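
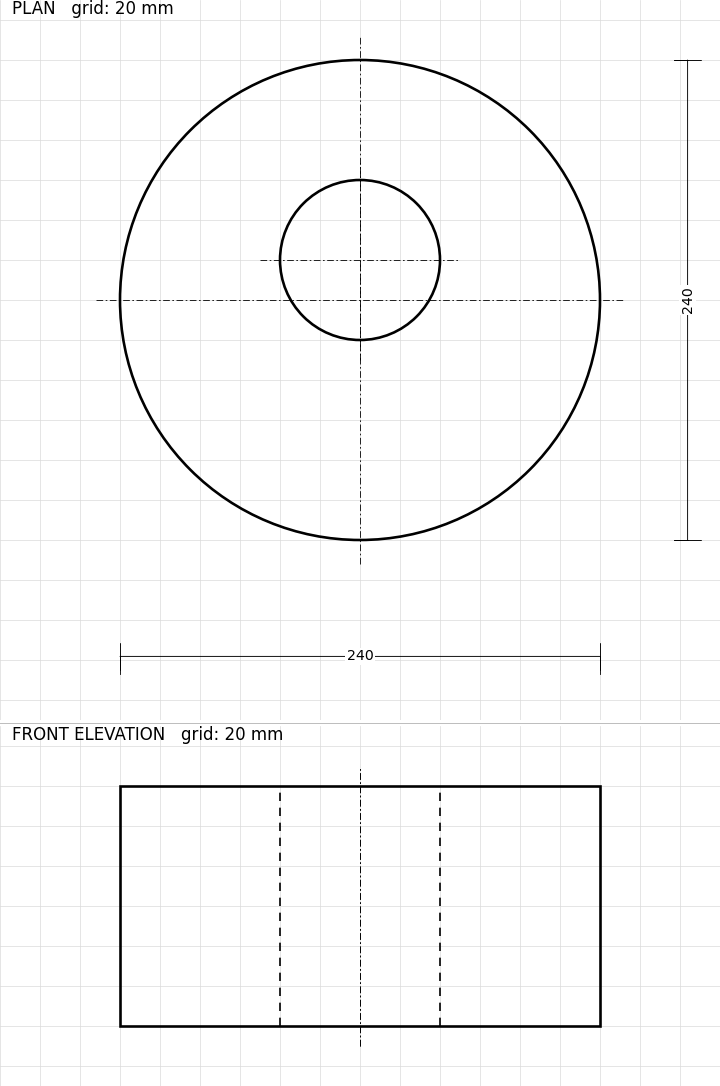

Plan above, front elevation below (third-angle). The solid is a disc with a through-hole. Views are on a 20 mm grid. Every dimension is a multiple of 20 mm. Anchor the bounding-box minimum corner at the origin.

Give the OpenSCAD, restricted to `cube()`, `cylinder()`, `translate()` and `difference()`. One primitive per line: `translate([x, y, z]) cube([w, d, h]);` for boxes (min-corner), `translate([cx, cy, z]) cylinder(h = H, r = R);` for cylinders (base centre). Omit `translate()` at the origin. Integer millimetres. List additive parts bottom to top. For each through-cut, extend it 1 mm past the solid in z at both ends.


difference() {
  translate([120, 120, 0]) cylinder(h = 120, r = 120);
  translate([120, 140, -1]) cylinder(h = 122, r = 40);
}


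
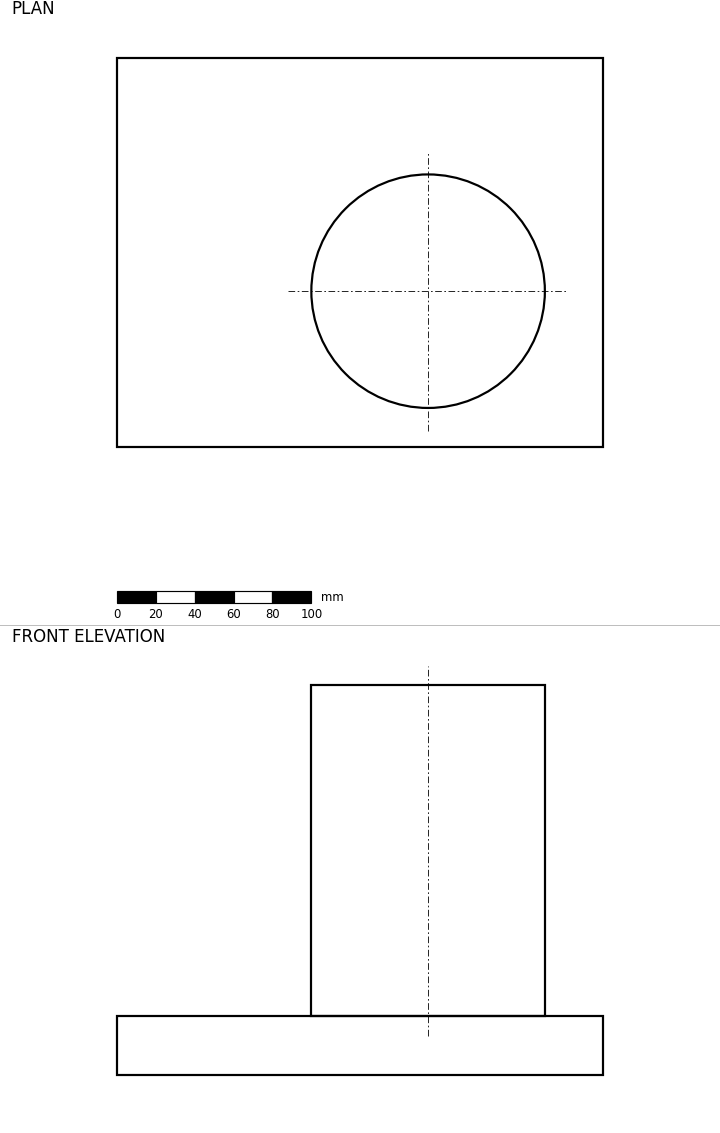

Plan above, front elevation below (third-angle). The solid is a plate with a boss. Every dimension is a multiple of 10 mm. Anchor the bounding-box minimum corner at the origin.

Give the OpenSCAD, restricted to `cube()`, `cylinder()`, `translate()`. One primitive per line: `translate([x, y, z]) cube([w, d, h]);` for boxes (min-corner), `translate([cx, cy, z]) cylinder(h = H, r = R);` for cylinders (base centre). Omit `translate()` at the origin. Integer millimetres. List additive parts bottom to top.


cube([250, 200, 30]);
translate([160, 80, 30]) cylinder(h = 170, r = 60);


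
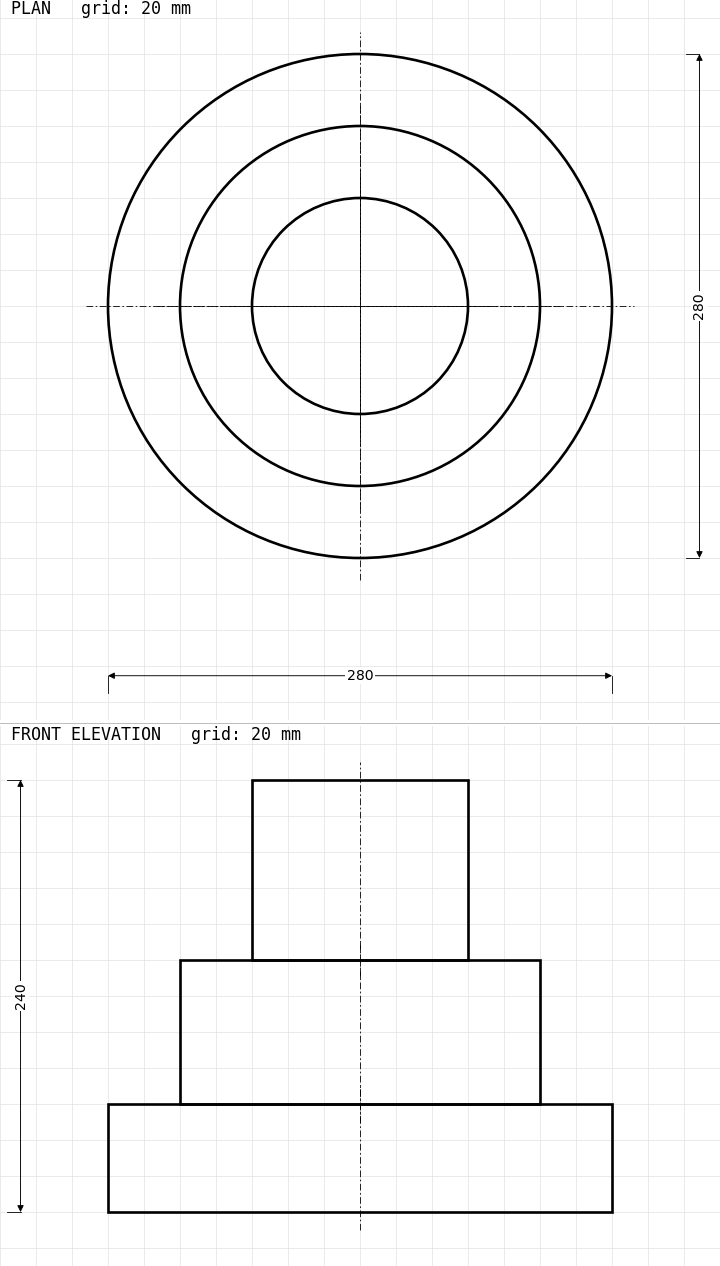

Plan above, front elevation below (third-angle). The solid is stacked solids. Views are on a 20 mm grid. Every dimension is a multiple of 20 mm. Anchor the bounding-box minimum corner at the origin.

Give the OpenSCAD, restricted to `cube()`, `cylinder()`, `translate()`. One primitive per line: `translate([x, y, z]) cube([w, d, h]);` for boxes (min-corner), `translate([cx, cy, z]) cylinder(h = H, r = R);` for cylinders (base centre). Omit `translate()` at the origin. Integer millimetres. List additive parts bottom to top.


translate([140, 140, 0]) cylinder(h = 60, r = 140);
translate([140, 140, 60]) cylinder(h = 80, r = 100);
translate([140, 140, 140]) cylinder(h = 100, r = 60);


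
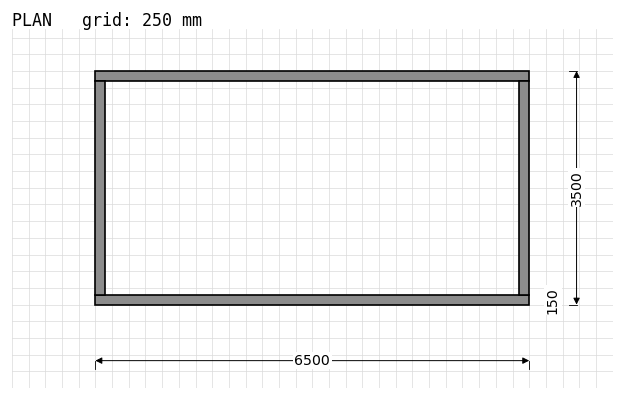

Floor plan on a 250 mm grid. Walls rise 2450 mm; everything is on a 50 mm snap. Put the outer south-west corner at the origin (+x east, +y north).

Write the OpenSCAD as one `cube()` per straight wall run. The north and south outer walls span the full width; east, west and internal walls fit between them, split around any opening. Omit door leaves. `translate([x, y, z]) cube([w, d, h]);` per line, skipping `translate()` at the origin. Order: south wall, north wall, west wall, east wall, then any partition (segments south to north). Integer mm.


cube([6500, 150, 2450]);
translate([0, 3350, 0]) cube([6500, 150, 2450]);
translate([0, 150, 0]) cube([150, 3200, 2450]);
translate([6350, 150, 0]) cube([150, 3200, 2450]);


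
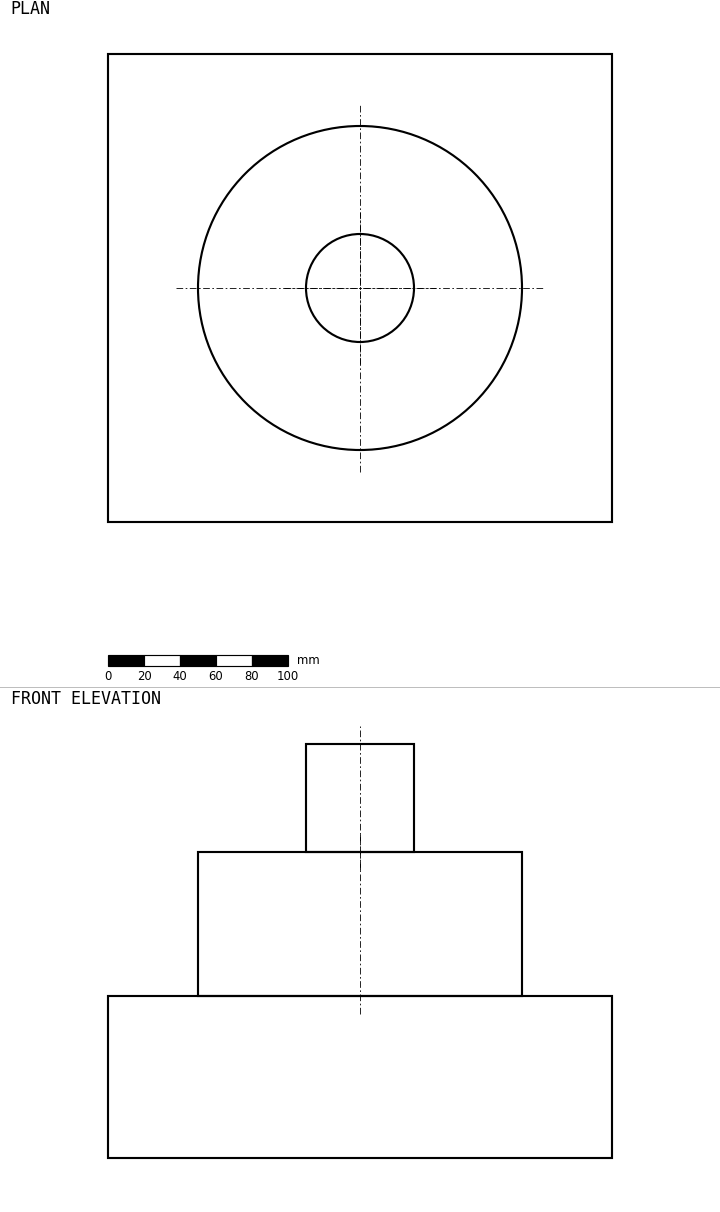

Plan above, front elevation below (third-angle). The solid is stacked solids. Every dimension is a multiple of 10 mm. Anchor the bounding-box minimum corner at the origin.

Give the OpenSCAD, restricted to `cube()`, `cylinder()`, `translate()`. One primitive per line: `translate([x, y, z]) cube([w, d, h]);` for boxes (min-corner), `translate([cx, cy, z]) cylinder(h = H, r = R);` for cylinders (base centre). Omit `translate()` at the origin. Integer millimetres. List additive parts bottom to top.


cube([280, 260, 90]);
translate([140, 130, 90]) cylinder(h = 80, r = 90);
translate([140, 130, 170]) cylinder(h = 60, r = 30);


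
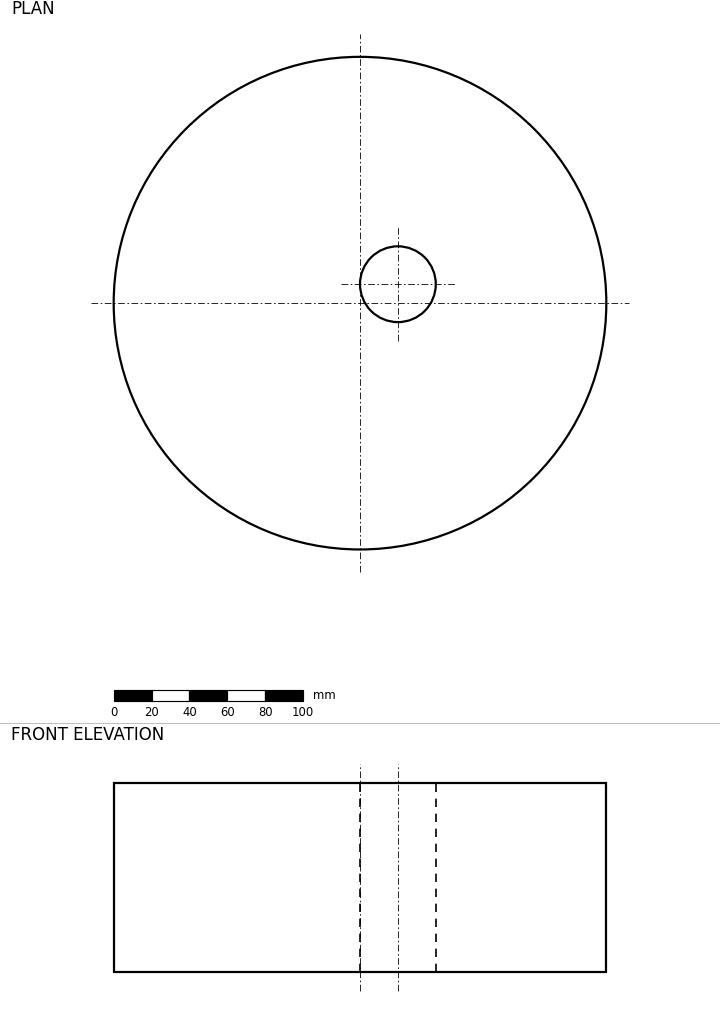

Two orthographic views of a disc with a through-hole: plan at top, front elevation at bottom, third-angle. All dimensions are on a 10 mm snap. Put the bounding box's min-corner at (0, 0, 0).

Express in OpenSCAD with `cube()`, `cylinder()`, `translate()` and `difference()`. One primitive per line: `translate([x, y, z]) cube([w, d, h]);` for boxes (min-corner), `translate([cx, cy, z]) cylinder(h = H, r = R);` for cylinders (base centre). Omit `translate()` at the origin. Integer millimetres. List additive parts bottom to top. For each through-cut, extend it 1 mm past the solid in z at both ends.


difference() {
  translate([130, 130, 0]) cylinder(h = 100, r = 130);
  translate([150, 140, -1]) cylinder(h = 102, r = 20);
}


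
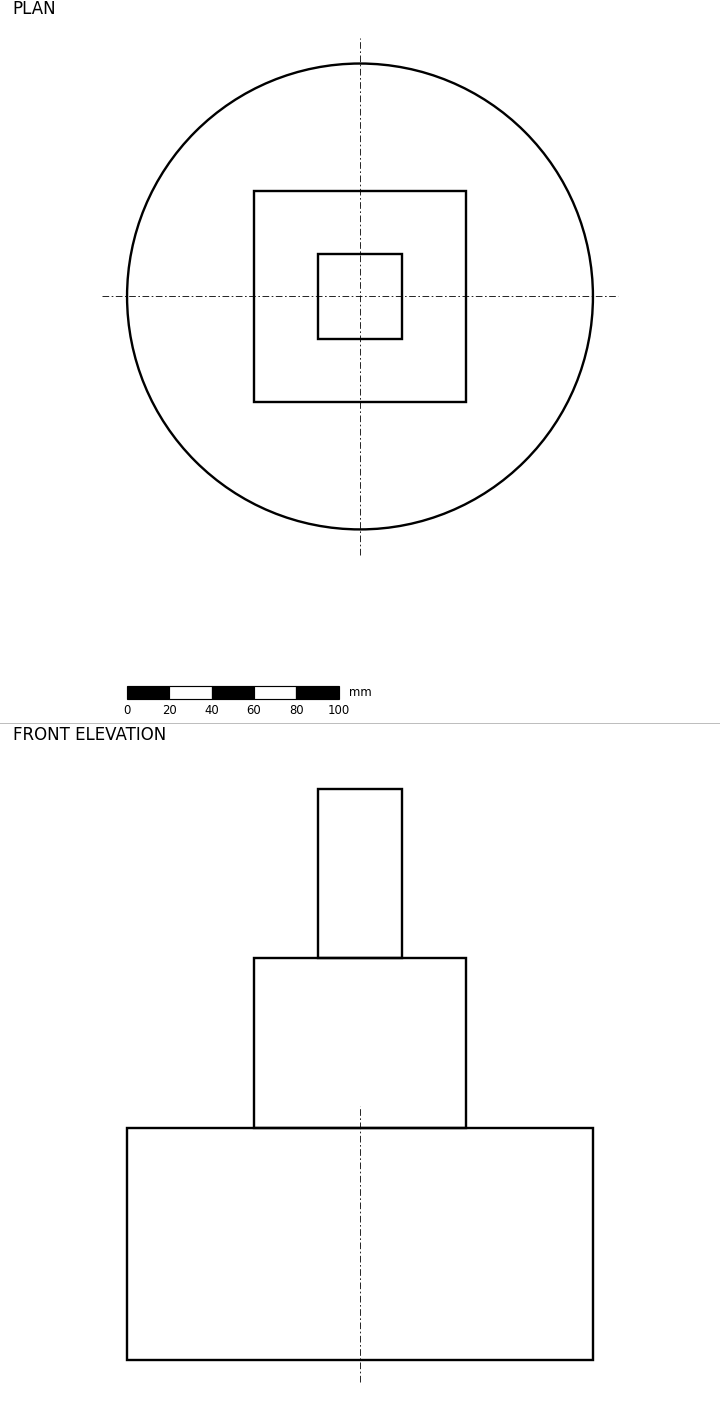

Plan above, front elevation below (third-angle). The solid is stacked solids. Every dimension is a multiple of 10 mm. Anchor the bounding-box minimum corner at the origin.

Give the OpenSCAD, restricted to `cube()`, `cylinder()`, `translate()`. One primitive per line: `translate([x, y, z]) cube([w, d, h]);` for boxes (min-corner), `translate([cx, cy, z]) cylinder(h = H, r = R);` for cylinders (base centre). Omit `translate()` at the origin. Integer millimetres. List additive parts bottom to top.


translate([110, 110, 0]) cylinder(h = 110, r = 110);
translate([60, 60, 110]) cube([100, 100, 80]);
translate([90, 90, 190]) cube([40, 40, 80]);


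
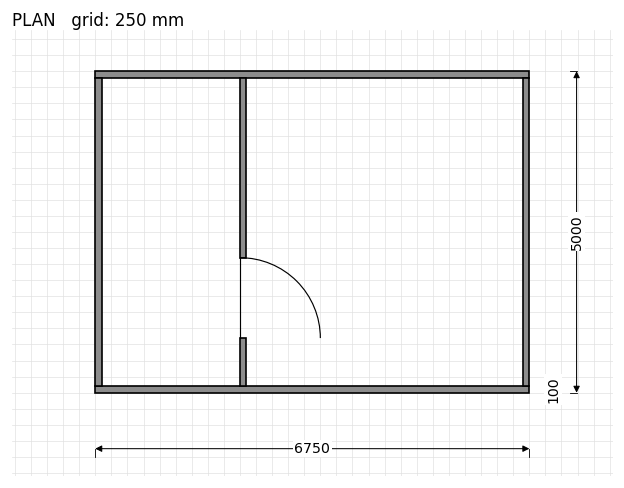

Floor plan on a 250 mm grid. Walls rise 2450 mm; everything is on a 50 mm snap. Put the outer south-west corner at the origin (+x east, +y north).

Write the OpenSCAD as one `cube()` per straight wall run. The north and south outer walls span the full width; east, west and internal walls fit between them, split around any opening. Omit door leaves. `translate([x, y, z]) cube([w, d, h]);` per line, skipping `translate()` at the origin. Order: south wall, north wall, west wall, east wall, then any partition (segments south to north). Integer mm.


cube([6750, 100, 2450]);
translate([0, 4900, 0]) cube([6750, 100, 2450]);
translate([0, 100, 0]) cube([100, 4800, 2450]);
translate([6650, 100, 0]) cube([100, 4800, 2450]);
translate([2250, 100, 0]) cube([100, 750, 2450]);
translate([2250, 2100, 0]) cube([100, 2800, 2450]);


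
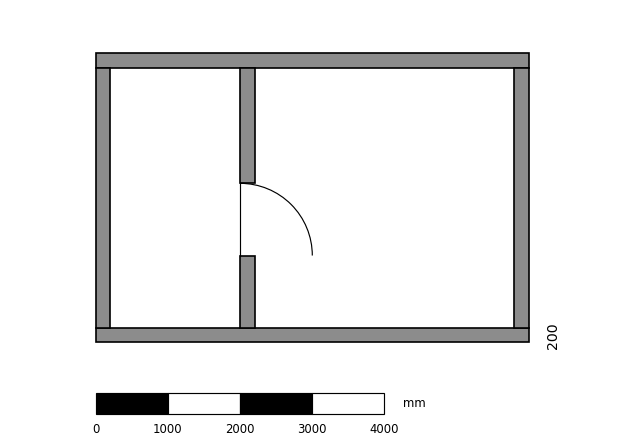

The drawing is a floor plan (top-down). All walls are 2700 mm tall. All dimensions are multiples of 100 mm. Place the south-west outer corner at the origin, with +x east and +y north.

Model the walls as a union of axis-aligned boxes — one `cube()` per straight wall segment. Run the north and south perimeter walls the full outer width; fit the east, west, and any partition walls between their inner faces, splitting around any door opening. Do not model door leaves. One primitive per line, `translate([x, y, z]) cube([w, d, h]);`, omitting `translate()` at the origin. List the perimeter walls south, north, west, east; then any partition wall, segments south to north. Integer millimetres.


cube([6000, 200, 2700]);
translate([0, 3800, 0]) cube([6000, 200, 2700]);
translate([0, 200, 0]) cube([200, 3600, 2700]);
translate([5800, 200, 0]) cube([200, 3600, 2700]);
translate([2000, 200, 0]) cube([200, 1000, 2700]);
translate([2000, 2200, 0]) cube([200, 1600, 2700]);


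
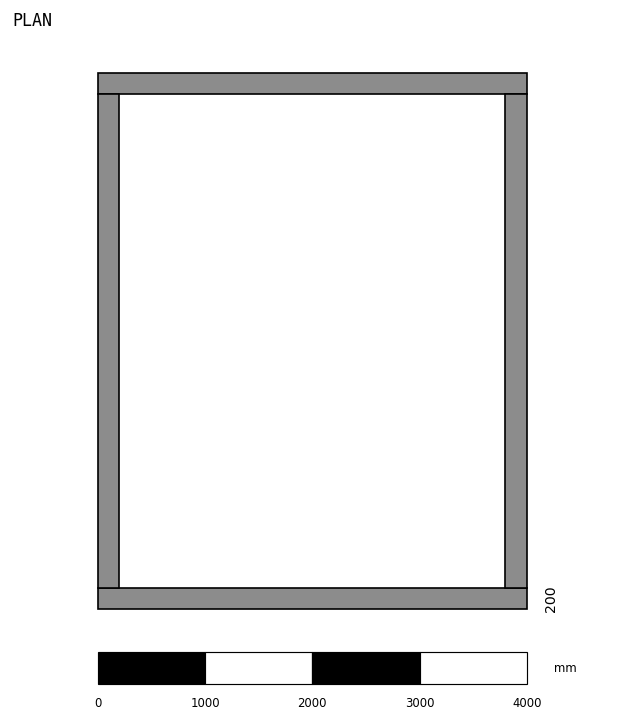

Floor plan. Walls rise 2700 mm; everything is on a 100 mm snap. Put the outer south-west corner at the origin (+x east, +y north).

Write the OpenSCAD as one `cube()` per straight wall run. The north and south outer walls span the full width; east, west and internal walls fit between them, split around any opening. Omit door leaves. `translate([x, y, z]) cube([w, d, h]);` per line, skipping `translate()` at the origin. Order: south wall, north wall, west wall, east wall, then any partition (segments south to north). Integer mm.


cube([4000, 200, 2700]);
translate([0, 4800, 0]) cube([4000, 200, 2700]);
translate([0, 200, 0]) cube([200, 4600, 2700]);
translate([3800, 200, 0]) cube([200, 4600, 2700]);


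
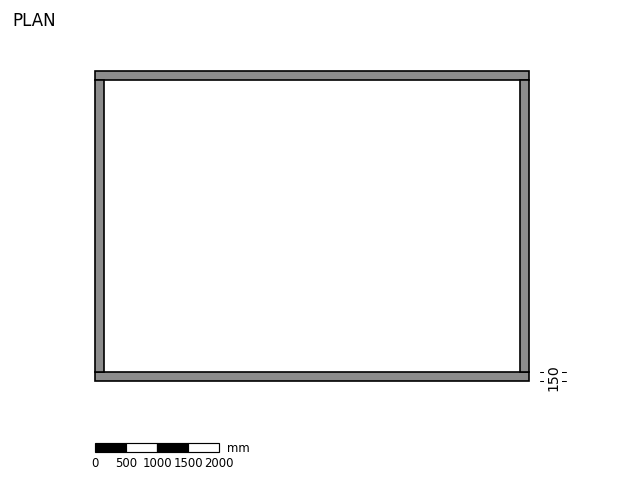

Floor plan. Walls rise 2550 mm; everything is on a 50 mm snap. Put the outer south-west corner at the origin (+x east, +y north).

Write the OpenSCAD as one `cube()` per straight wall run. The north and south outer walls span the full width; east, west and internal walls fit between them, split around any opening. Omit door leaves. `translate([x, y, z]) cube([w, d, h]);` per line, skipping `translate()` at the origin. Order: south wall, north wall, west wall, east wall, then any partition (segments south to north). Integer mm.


cube([7000, 150, 2550]);
translate([0, 4850, 0]) cube([7000, 150, 2550]);
translate([0, 150, 0]) cube([150, 4700, 2550]);
translate([6850, 150, 0]) cube([150, 4700, 2550]);


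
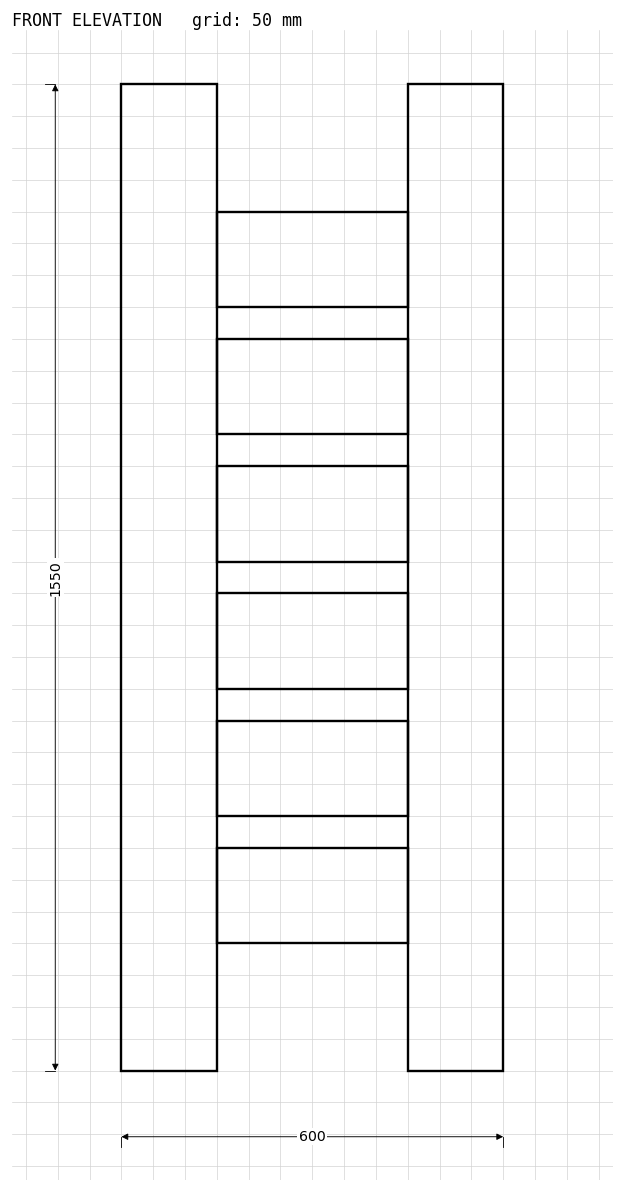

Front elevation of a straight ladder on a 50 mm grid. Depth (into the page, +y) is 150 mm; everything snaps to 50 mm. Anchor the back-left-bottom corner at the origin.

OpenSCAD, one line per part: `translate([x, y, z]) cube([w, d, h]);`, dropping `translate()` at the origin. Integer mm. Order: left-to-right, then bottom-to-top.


cube([150, 150, 1550]);
translate([150, 0, 200]) cube([300, 150, 150]);
translate([150, 0, 400]) cube([300, 150, 150]);
translate([150, 0, 600]) cube([300, 150, 150]);
translate([150, 0, 800]) cube([300, 150, 150]);
translate([150, 0, 1000]) cube([300, 150, 150]);
translate([150, 0, 1200]) cube([300, 150, 150]);
translate([450, 0, 0]) cube([150, 150, 1550]);


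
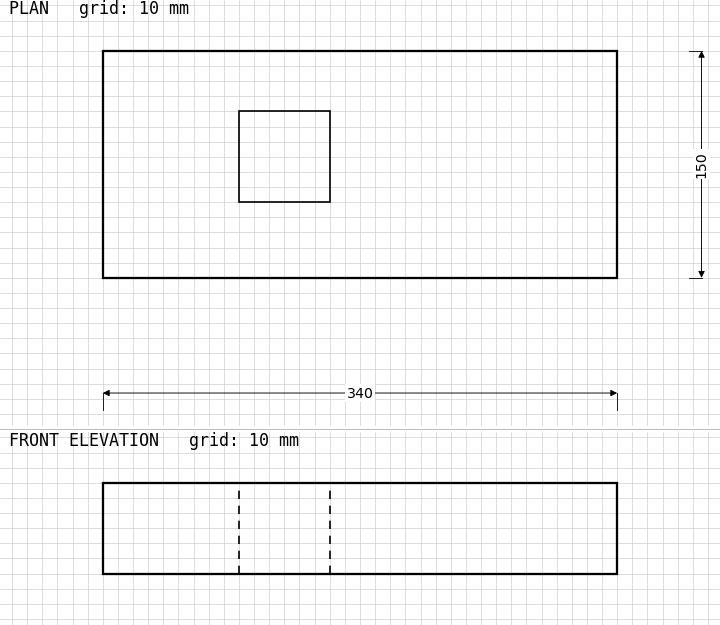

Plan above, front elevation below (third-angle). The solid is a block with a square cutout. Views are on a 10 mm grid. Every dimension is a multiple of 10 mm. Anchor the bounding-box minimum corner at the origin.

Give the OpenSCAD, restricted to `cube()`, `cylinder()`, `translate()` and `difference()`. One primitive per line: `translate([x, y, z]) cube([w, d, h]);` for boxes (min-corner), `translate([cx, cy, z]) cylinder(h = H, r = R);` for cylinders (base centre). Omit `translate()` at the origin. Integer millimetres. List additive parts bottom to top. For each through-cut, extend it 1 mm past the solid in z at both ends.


difference() {
  cube([340, 150, 60]);
  translate([90, 50, -1]) cube([60, 60, 62]);
}


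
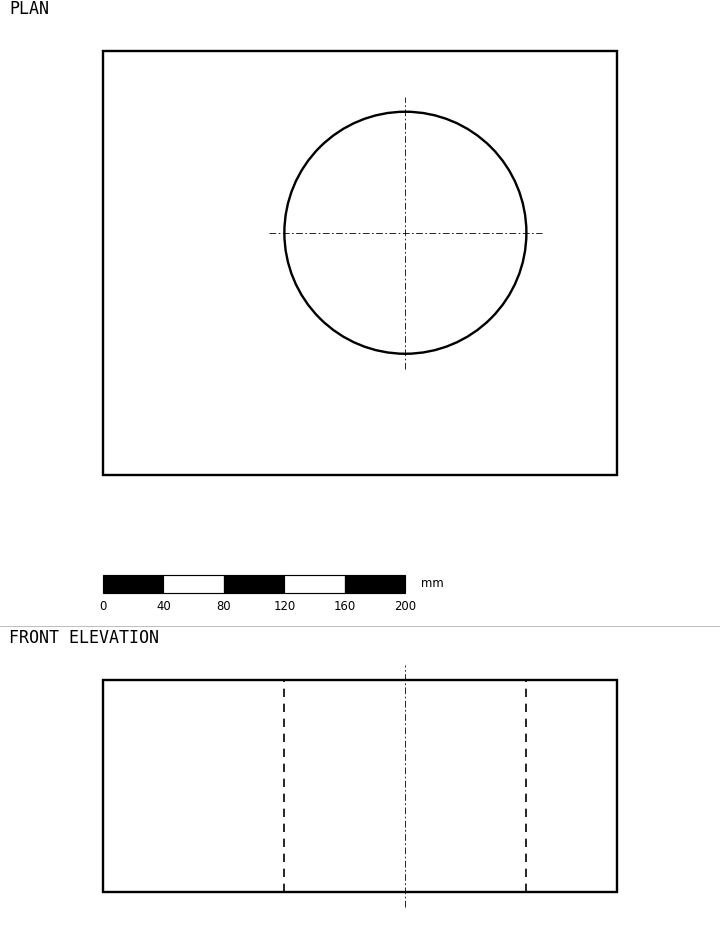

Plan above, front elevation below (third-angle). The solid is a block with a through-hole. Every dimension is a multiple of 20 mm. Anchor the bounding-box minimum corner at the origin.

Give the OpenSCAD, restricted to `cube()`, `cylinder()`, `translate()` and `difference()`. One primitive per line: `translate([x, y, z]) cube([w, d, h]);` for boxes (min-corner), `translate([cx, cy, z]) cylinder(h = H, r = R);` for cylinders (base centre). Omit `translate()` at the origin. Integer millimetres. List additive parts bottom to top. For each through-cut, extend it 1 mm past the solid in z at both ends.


difference() {
  cube([340, 280, 140]);
  translate([200, 160, -1]) cylinder(h = 142, r = 80);
}


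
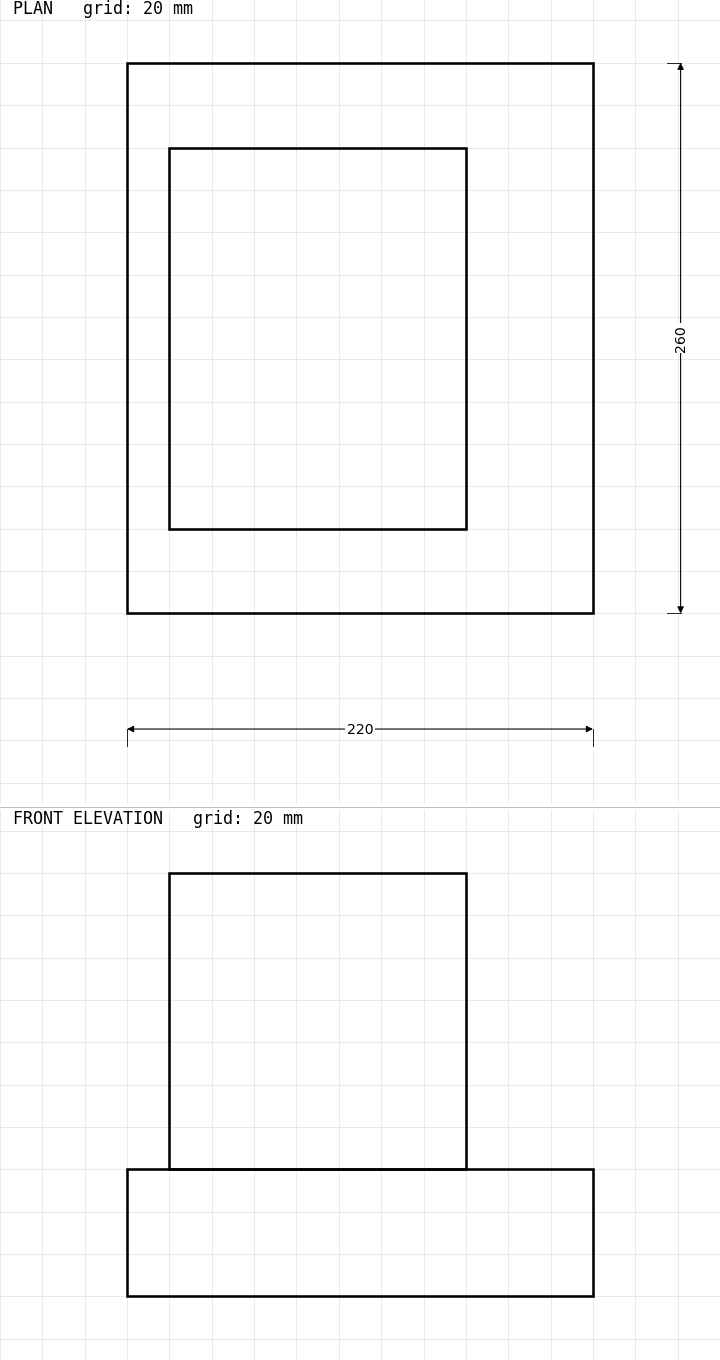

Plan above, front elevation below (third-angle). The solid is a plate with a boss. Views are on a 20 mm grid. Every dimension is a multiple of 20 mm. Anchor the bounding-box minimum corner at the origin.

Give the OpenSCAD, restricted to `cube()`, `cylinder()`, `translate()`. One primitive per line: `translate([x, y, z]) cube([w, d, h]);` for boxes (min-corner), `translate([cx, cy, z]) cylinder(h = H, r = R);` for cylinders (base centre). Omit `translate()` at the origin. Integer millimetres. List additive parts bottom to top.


cube([220, 260, 60]);
translate([20, 40, 60]) cube([140, 180, 140]);


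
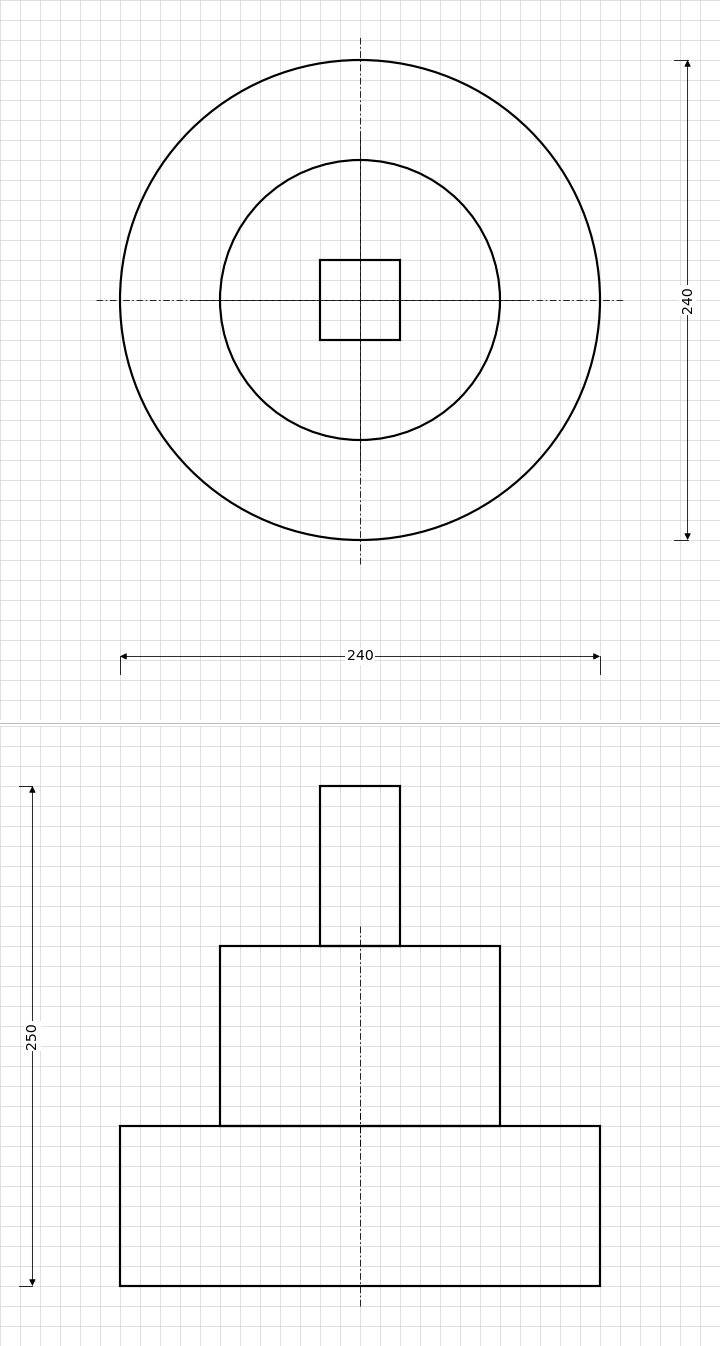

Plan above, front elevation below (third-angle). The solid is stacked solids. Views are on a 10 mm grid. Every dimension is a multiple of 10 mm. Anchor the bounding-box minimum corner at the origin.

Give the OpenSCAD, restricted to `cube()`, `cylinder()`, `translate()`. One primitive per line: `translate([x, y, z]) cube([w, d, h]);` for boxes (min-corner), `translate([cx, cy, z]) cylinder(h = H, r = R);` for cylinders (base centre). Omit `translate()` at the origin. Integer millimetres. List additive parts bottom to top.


translate([120, 120, 0]) cylinder(h = 80, r = 120);
translate([120, 120, 80]) cylinder(h = 90, r = 70);
translate([100, 100, 170]) cube([40, 40, 80]);


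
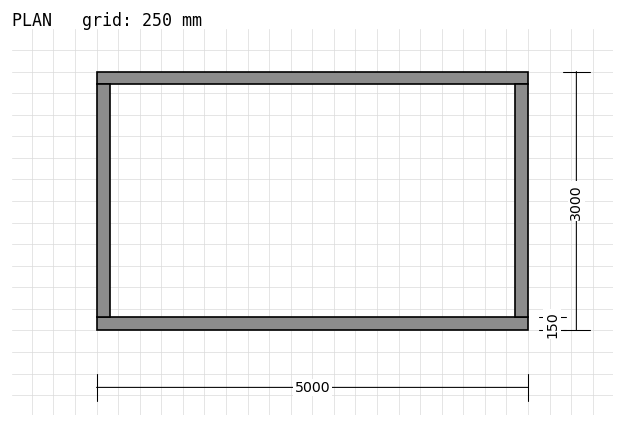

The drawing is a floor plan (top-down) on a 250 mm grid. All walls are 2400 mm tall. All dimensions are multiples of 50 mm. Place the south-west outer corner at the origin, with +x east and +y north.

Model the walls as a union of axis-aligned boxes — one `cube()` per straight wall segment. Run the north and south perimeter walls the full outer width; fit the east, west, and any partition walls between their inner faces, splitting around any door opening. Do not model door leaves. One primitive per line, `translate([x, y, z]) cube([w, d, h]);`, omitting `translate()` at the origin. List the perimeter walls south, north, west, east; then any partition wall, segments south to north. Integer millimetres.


cube([5000, 150, 2400]);
translate([0, 2850, 0]) cube([5000, 150, 2400]);
translate([0, 150, 0]) cube([150, 2700, 2400]);
translate([4850, 150, 0]) cube([150, 2700, 2400]);


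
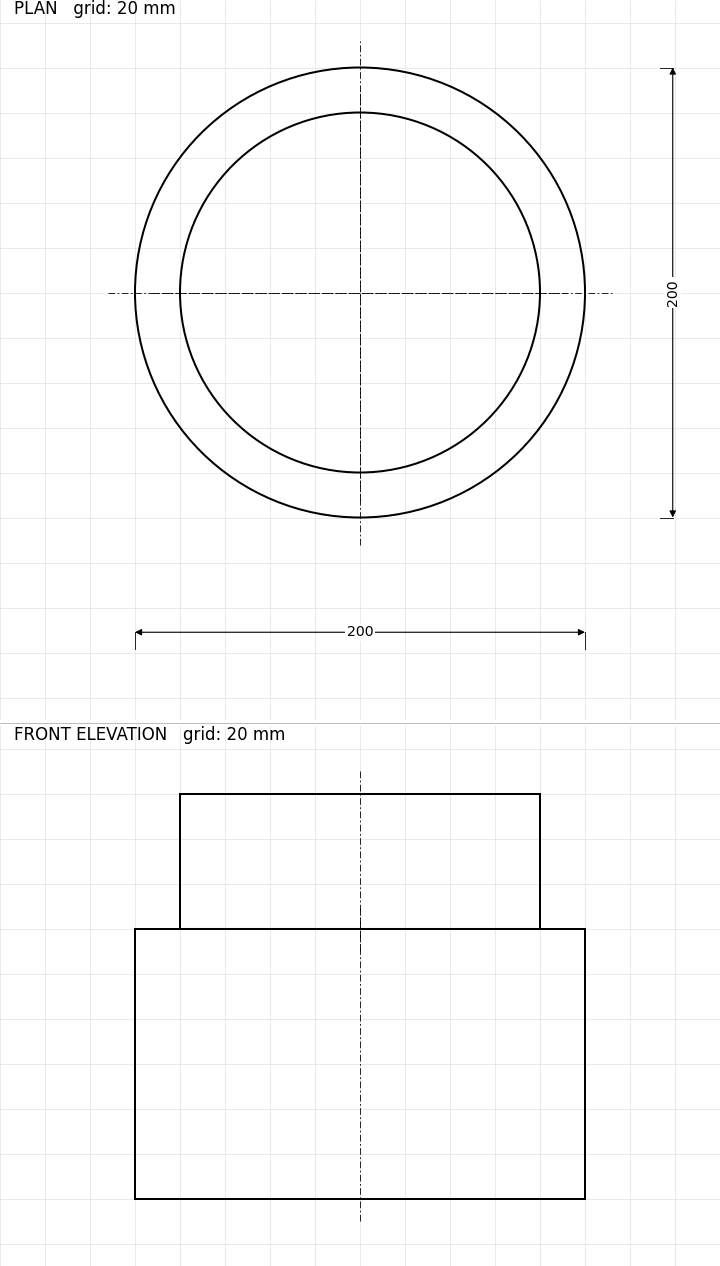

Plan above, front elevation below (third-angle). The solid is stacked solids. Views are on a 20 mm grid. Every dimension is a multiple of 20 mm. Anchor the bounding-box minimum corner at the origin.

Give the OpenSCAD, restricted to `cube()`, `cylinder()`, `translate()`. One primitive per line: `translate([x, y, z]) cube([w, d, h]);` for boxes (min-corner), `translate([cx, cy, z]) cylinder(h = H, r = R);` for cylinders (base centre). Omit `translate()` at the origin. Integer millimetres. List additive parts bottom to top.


translate([100, 100, 0]) cylinder(h = 120, r = 100);
translate([100, 100, 120]) cylinder(h = 60, r = 80);


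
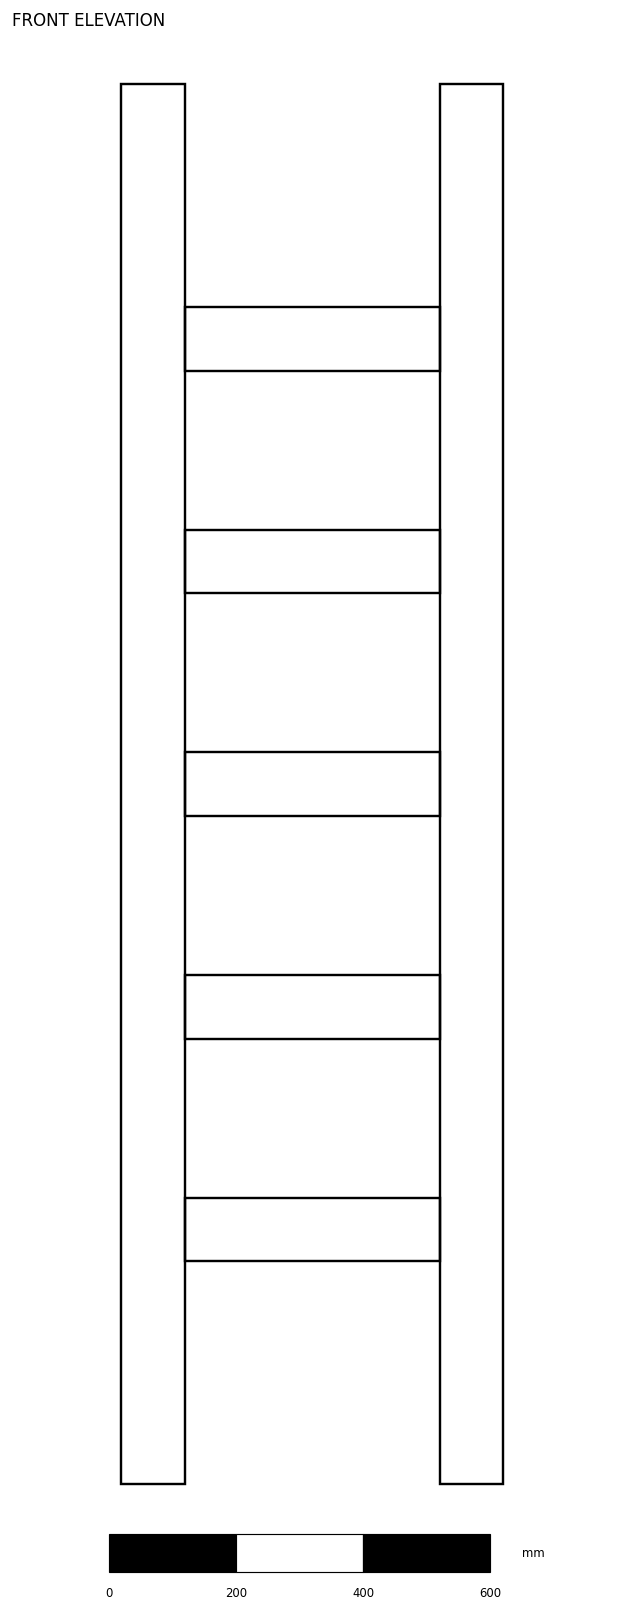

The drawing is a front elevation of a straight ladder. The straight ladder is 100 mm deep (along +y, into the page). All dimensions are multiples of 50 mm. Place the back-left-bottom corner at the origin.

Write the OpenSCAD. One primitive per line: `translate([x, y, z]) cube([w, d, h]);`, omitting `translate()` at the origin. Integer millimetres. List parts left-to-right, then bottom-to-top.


cube([100, 100, 2200]);
translate([100, 0, 350]) cube([400, 100, 100]);
translate([100, 0, 700]) cube([400, 100, 100]);
translate([100, 0, 1050]) cube([400, 100, 100]);
translate([100, 0, 1400]) cube([400, 100, 100]);
translate([100, 0, 1750]) cube([400, 100, 100]);
translate([500, 0, 0]) cube([100, 100, 2200]);


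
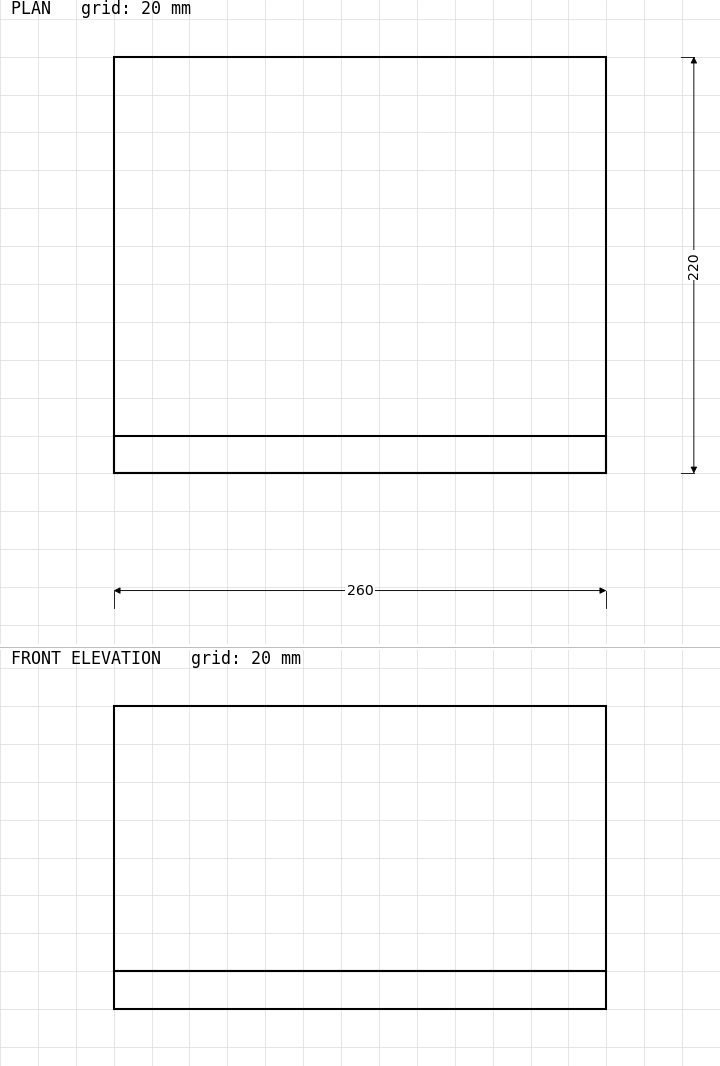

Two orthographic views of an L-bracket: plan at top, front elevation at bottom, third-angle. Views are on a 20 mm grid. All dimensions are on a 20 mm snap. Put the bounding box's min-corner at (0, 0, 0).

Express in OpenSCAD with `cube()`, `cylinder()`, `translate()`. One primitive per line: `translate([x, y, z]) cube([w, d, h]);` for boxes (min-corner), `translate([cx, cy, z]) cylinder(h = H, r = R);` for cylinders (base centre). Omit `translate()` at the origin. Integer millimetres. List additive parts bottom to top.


cube([260, 220, 20]);
translate([0, 0, 20]) cube([260, 20, 140]);


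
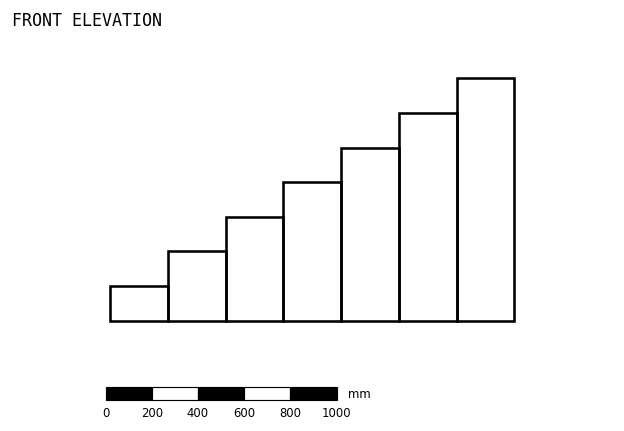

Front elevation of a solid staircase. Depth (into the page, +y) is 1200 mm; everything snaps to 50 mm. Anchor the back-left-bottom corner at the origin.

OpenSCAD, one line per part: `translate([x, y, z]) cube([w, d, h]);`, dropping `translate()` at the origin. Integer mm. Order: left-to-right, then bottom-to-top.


cube([250, 1200, 150]);
translate([250, 0, 0]) cube([250, 1200, 300]);
translate([500, 0, 0]) cube([250, 1200, 450]);
translate([750, 0, 0]) cube([250, 1200, 600]);
translate([1000, 0, 0]) cube([250, 1200, 750]);
translate([1250, 0, 0]) cube([250, 1200, 900]);
translate([1500, 0, 0]) cube([250, 1200, 1050]);


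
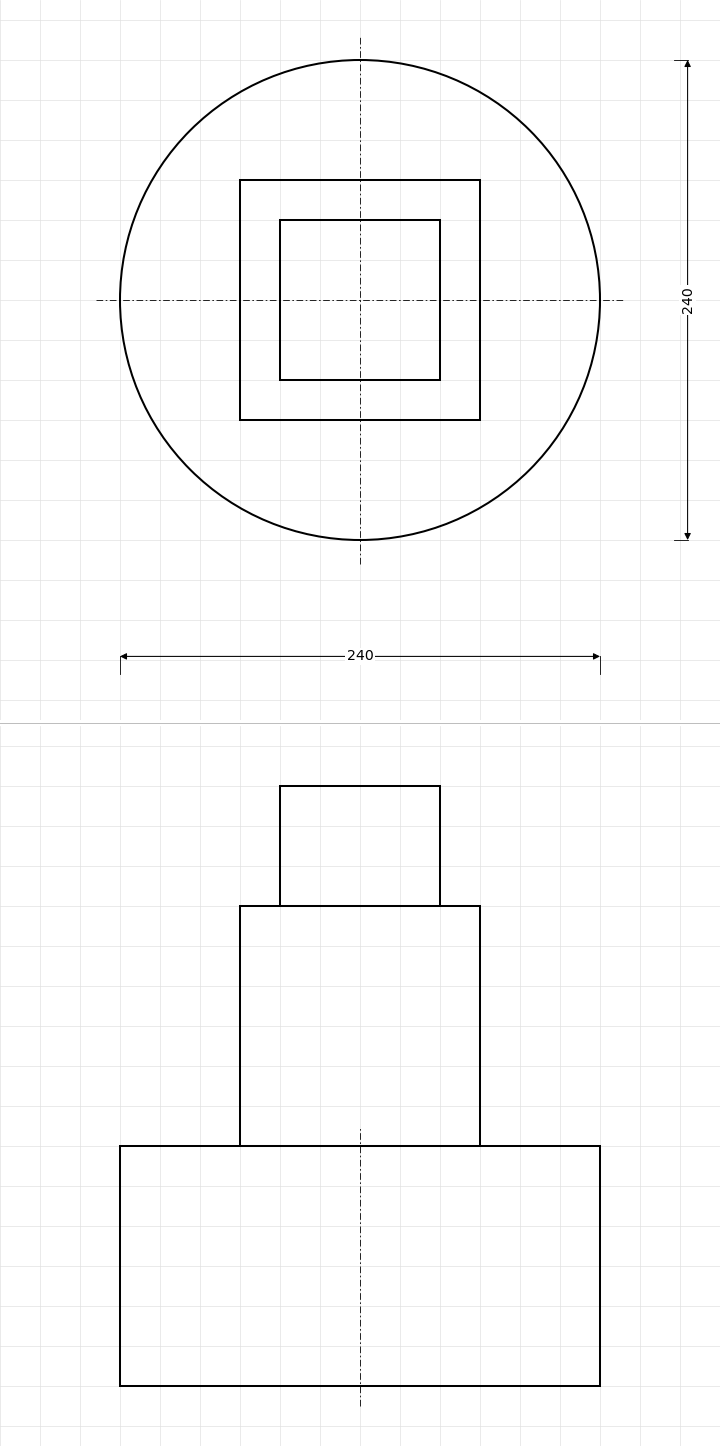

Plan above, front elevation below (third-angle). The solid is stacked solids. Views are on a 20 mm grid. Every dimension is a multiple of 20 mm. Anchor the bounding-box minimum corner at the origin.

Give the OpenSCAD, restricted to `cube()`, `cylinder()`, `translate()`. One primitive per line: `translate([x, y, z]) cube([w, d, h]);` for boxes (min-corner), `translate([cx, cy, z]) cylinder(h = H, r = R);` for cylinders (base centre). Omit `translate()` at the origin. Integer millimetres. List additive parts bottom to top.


translate([120, 120, 0]) cylinder(h = 120, r = 120);
translate([60, 60, 120]) cube([120, 120, 120]);
translate([80, 80, 240]) cube([80, 80, 60]);


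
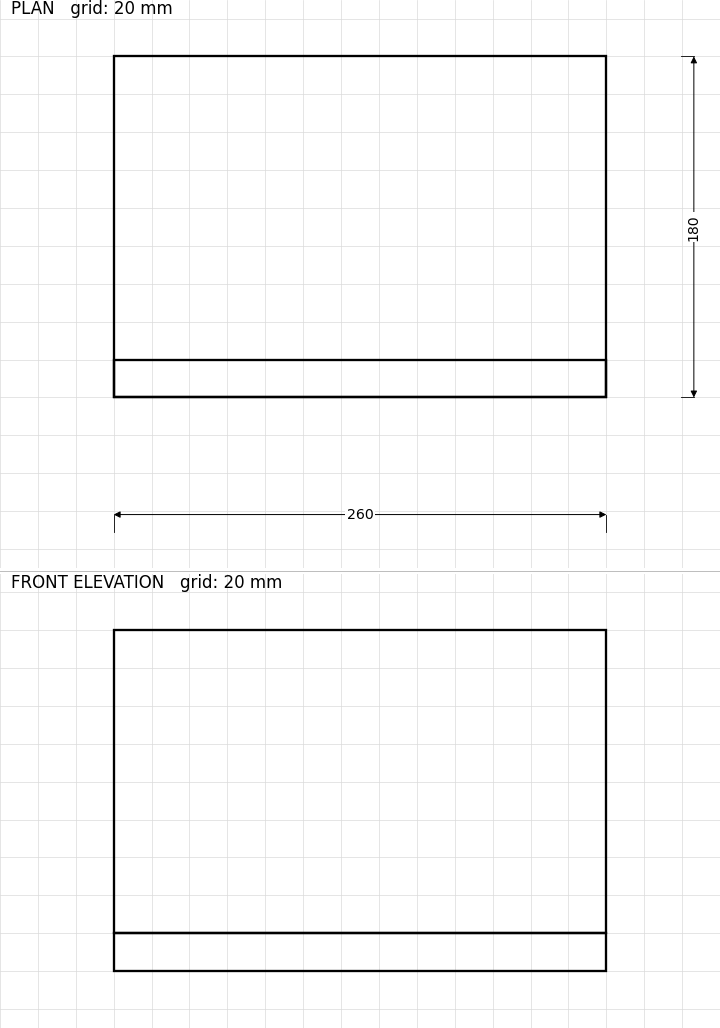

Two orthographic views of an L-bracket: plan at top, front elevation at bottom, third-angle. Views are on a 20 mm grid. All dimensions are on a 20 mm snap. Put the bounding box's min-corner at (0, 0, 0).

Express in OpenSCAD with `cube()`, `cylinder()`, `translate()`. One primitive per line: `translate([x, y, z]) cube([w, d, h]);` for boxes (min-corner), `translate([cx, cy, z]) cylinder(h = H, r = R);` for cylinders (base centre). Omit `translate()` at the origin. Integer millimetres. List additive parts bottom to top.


cube([260, 180, 20]);
translate([0, 0, 20]) cube([260, 20, 160]);


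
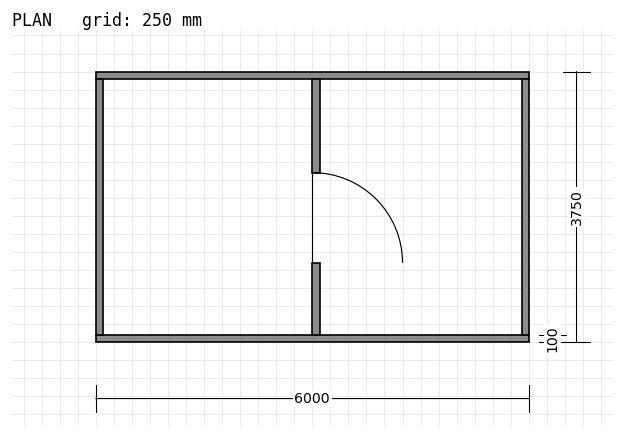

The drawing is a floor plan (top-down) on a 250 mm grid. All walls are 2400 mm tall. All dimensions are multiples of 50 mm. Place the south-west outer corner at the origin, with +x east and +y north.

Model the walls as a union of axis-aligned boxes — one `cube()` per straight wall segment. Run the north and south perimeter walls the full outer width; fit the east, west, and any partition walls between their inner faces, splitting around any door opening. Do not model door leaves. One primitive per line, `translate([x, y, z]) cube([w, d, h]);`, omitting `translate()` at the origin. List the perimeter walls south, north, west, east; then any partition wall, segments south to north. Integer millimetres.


cube([6000, 100, 2400]);
translate([0, 3650, 0]) cube([6000, 100, 2400]);
translate([0, 100, 0]) cube([100, 3550, 2400]);
translate([5900, 100, 0]) cube([100, 3550, 2400]);
translate([3000, 100, 0]) cube([100, 1000, 2400]);
translate([3000, 2350, 0]) cube([100, 1300, 2400]);


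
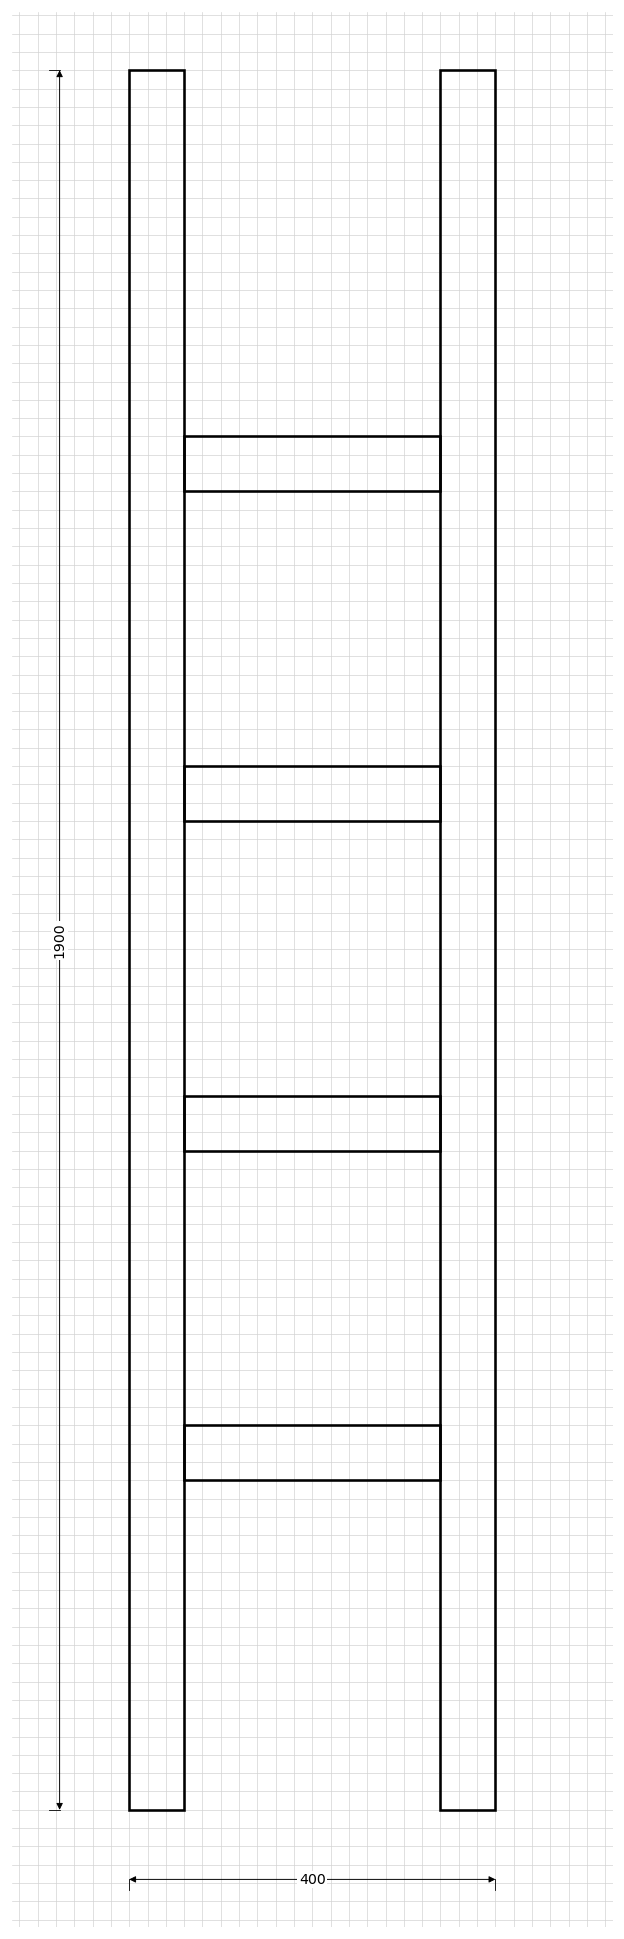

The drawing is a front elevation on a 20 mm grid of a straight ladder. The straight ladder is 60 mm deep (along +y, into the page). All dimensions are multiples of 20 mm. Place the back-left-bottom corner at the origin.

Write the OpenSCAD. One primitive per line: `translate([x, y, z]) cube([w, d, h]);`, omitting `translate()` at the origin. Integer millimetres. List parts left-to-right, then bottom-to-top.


cube([60, 60, 1900]);
translate([60, 0, 360]) cube([280, 60, 60]);
translate([60, 0, 720]) cube([280, 60, 60]);
translate([60, 0, 1080]) cube([280, 60, 60]);
translate([60, 0, 1440]) cube([280, 60, 60]);
translate([340, 0, 0]) cube([60, 60, 1900]);


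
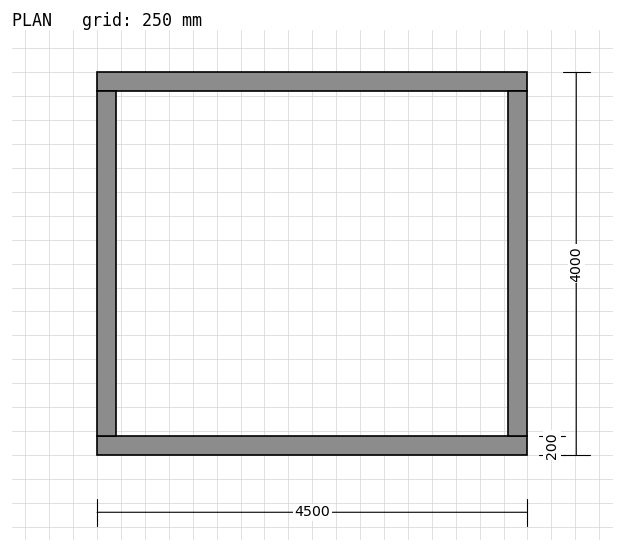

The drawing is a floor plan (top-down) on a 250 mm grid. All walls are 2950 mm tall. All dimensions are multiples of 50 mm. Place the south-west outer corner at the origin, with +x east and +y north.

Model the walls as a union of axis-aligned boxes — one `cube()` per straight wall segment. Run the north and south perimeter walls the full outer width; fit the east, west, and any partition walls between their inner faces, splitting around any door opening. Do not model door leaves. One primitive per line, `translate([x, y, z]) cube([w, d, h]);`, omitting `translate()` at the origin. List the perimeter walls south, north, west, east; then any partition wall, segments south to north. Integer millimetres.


cube([4500, 200, 2950]);
translate([0, 3800, 0]) cube([4500, 200, 2950]);
translate([0, 200, 0]) cube([200, 3600, 2950]);
translate([4300, 200, 0]) cube([200, 3600, 2950]);


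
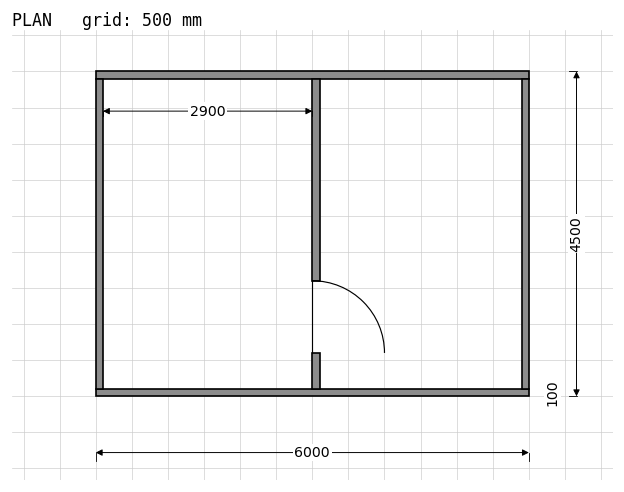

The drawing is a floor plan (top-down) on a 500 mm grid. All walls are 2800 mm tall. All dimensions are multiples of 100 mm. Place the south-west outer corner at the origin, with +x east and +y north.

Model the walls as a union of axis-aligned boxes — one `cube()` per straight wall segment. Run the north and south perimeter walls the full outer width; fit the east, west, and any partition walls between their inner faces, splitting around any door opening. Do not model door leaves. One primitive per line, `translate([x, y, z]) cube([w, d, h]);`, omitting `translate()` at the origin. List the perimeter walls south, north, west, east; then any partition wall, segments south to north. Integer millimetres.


cube([6000, 100, 2800]);
translate([0, 4400, 0]) cube([6000, 100, 2800]);
translate([0, 100, 0]) cube([100, 4300, 2800]);
translate([5900, 100, 0]) cube([100, 4300, 2800]);
translate([3000, 100, 0]) cube([100, 500, 2800]);
translate([3000, 1600, 0]) cube([100, 2800, 2800]);


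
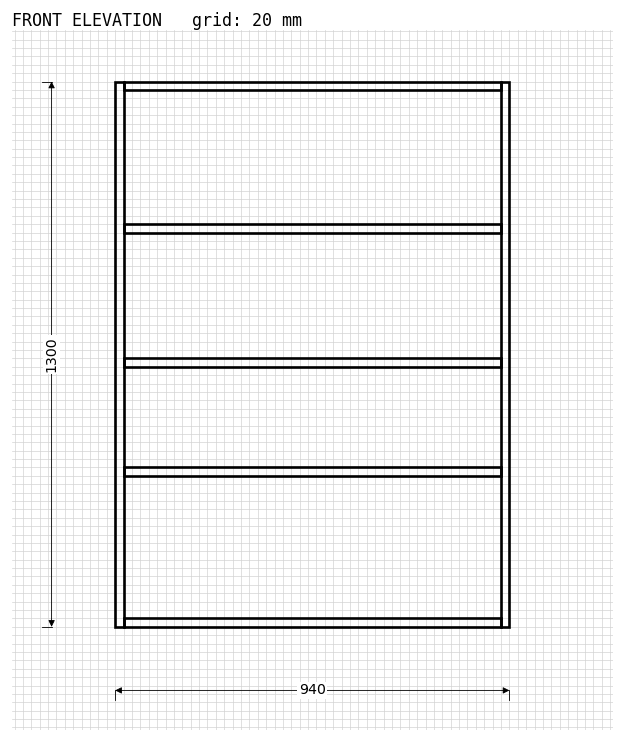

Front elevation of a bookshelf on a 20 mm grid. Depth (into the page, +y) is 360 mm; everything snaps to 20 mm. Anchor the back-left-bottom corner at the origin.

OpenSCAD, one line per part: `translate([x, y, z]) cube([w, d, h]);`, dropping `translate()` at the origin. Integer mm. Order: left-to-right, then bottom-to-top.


cube([20, 360, 1300]);
translate([20, 0, 0]) cube([900, 360, 20]);
translate([20, 0, 360]) cube([900, 360, 20]);
translate([20, 0, 620]) cube([900, 360, 20]);
translate([20, 0, 940]) cube([900, 360, 20]);
translate([20, 0, 1280]) cube([900, 360, 20]);
translate([920, 0, 0]) cube([20, 360, 1300]);


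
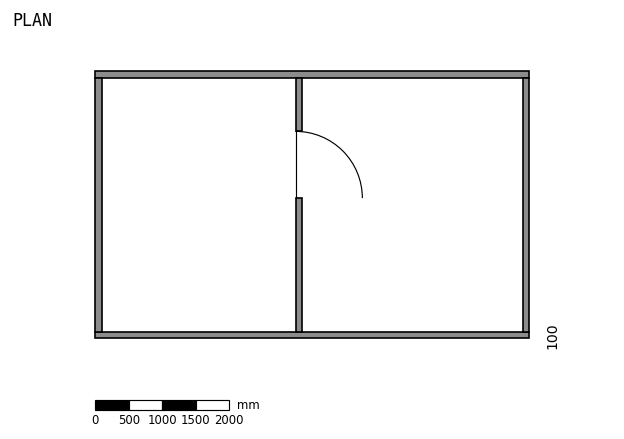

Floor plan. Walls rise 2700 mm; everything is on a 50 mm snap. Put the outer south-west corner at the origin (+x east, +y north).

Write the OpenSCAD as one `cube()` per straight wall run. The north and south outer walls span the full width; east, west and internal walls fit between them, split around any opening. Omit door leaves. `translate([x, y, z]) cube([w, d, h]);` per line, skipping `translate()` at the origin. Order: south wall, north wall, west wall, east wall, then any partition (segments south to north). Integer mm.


cube([6500, 100, 2700]);
translate([0, 3900, 0]) cube([6500, 100, 2700]);
translate([0, 100, 0]) cube([100, 3800, 2700]);
translate([6400, 100, 0]) cube([100, 3800, 2700]);
translate([3000, 100, 0]) cube([100, 2000, 2700]);
translate([3000, 3100, 0]) cube([100, 800, 2700]);


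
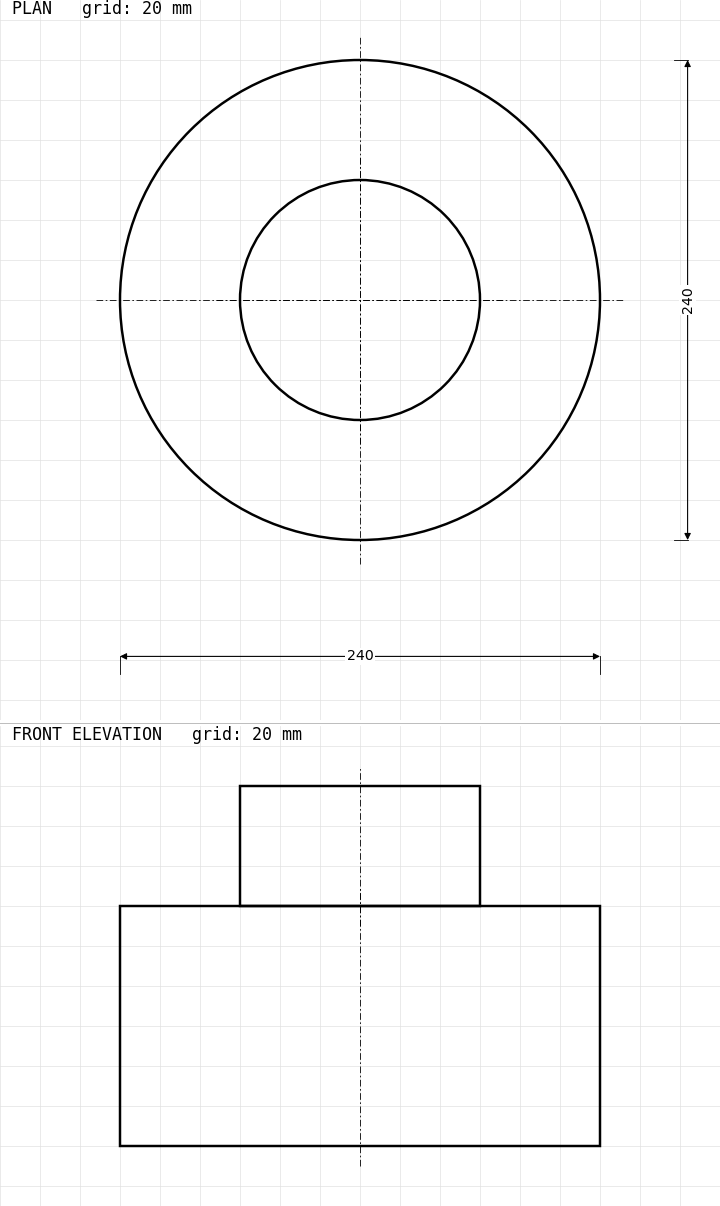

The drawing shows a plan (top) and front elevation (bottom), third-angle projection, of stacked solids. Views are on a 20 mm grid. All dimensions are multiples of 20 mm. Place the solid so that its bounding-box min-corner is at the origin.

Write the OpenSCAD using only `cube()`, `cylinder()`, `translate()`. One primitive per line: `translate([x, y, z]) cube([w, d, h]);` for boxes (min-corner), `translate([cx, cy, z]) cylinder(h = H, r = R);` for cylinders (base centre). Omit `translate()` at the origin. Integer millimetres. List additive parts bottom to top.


translate([120, 120, 0]) cylinder(h = 120, r = 120);
translate([120, 120, 120]) cylinder(h = 60, r = 60);


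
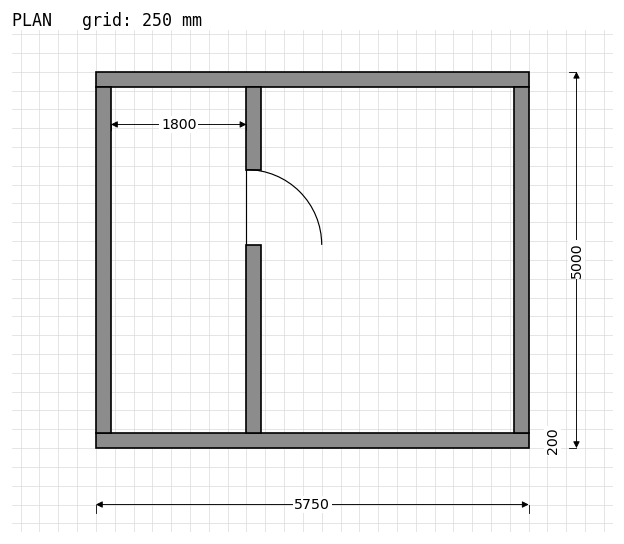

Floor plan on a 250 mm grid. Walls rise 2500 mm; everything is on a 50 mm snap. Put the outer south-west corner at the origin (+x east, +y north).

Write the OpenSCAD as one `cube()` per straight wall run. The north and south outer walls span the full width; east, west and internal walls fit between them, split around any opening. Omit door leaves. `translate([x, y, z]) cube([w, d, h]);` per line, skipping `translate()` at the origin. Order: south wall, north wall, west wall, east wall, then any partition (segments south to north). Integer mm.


cube([5750, 200, 2500]);
translate([0, 4800, 0]) cube([5750, 200, 2500]);
translate([0, 200, 0]) cube([200, 4600, 2500]);
translate([5550, 200, 0]) cube([200, 4600, 2500]);
translate([2000, 200, 0]) cube([200, 2500, 2500]);
translate([2000, 3700, 0]) cube([200, 1100, 2500]);


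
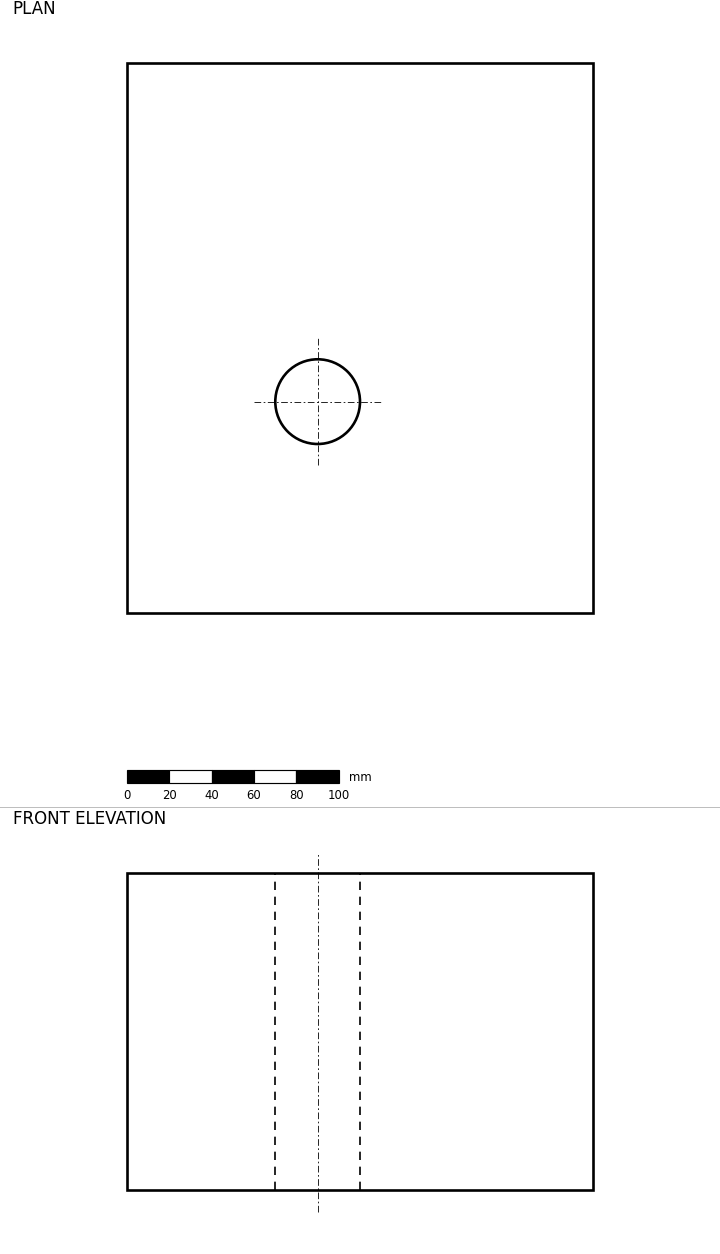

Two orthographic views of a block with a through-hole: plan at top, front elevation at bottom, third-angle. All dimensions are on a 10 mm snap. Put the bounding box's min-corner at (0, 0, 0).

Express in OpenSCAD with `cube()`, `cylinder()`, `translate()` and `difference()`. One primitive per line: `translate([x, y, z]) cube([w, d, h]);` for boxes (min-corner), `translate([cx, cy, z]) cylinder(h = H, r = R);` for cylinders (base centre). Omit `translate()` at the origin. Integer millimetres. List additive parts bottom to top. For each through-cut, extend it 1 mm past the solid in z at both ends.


difference() {
  cube([220, 260, 150]);
  translate([90, 100, -1]) cylinder(h = 152, r = 20);
}


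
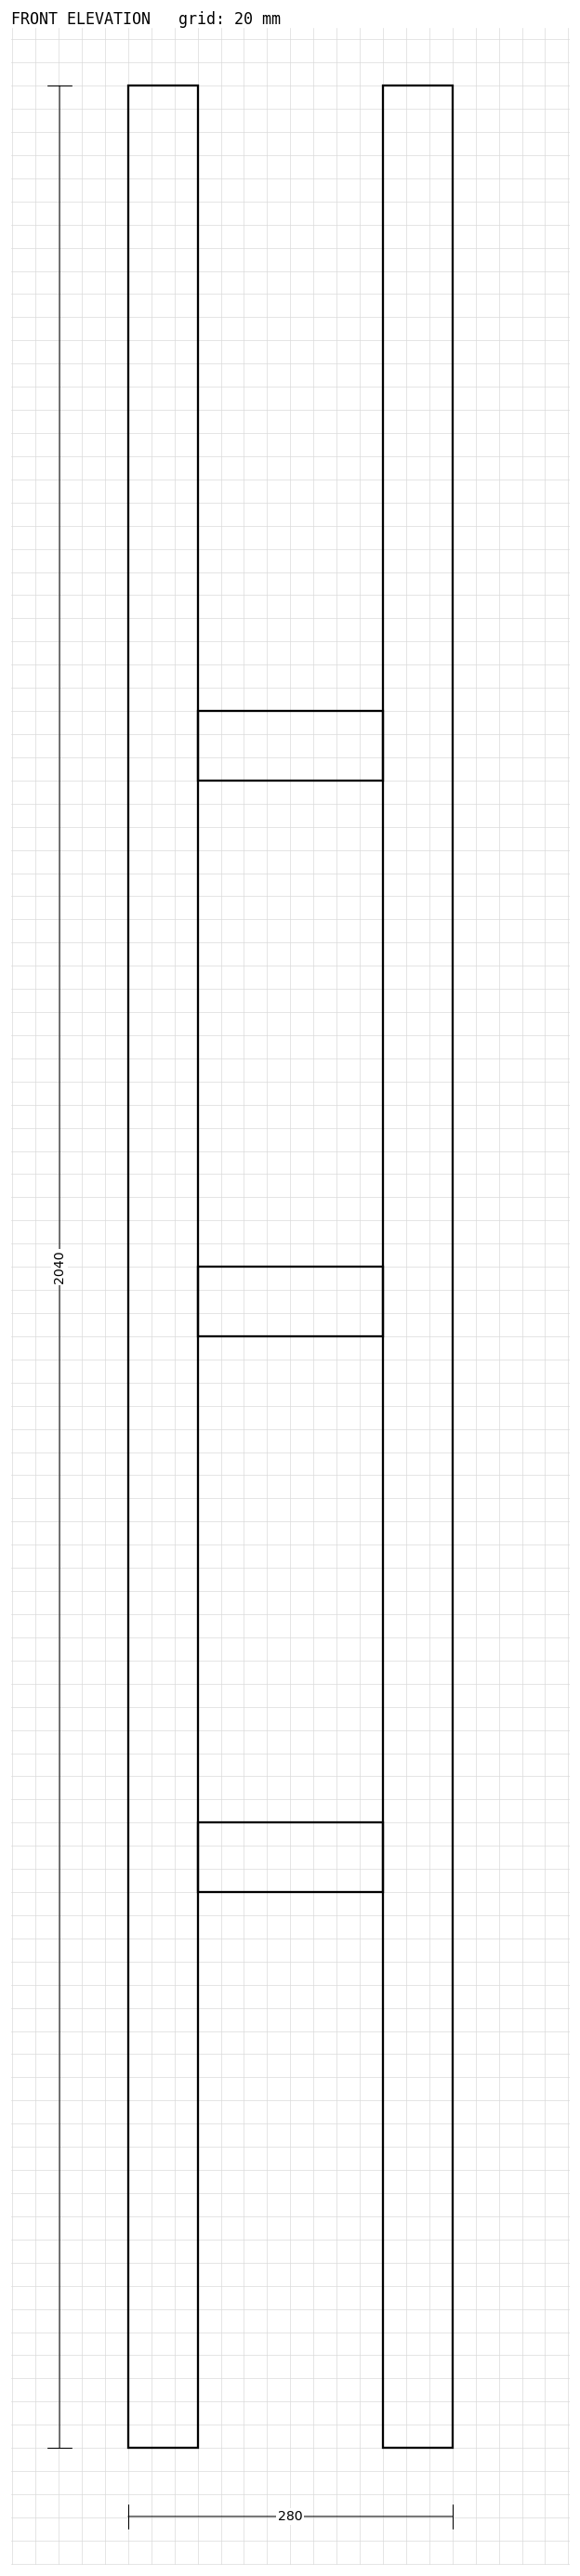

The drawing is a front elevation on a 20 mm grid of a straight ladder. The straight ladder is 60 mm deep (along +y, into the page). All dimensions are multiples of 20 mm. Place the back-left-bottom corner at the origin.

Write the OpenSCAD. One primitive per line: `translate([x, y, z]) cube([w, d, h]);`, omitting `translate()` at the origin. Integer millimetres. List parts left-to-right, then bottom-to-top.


cube([60, 60, 2040]);
translate([60, 0, 480]) cube([160, 60, 60]);
translate([60, 0, 960]) cube([160, 60, 60]);
translate([60, 0, 1440]) cube([160, 60, 60]);
translate([220, 0, 0]) cube([60, 60, 2040]);


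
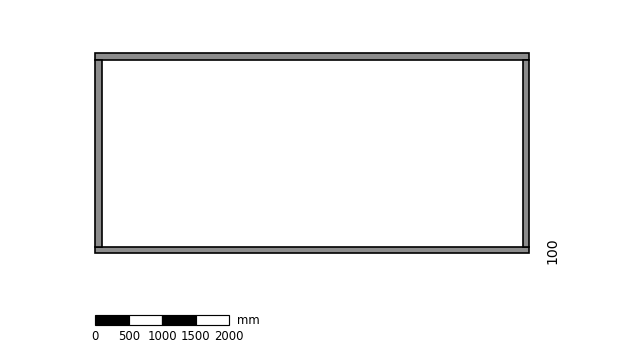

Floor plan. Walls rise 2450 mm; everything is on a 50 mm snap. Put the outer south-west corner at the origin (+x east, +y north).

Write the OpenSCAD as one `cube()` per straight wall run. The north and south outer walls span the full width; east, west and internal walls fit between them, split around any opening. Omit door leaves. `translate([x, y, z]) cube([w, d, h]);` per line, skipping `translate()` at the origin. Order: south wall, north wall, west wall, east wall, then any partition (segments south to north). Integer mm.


cube([6500, 100, 2450]);
translate([0, 2900, 0]) cube([6500, 100, 2450]);
translate([0, 100, 0]) cube([100, 2800, 2450]);
translate([6400, 100, 0]) cube([100, 2800, 2450]);
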